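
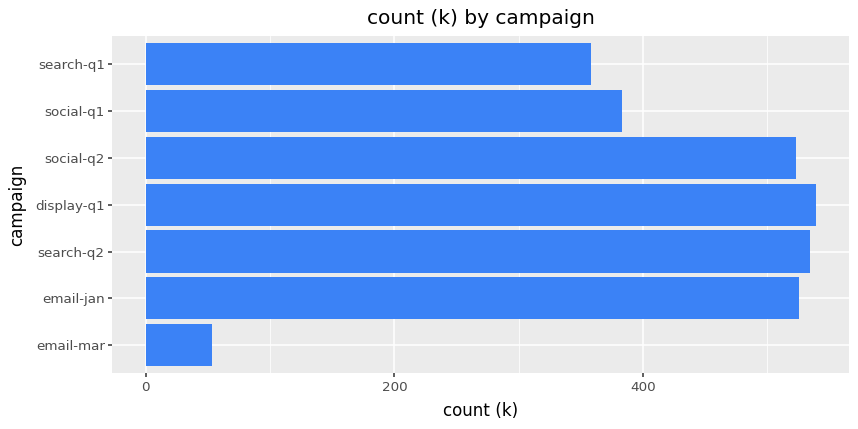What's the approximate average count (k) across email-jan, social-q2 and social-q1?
≈ 483

(550 + 500 + 400) / 3 ≈ 483.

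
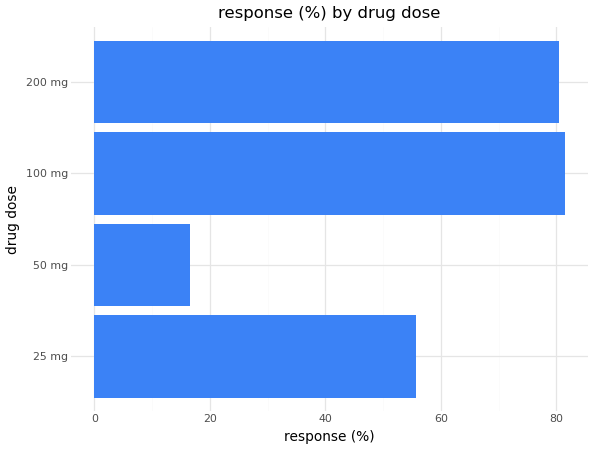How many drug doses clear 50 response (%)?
3

Above 50: 25 mg, 100 mg, 200 mg.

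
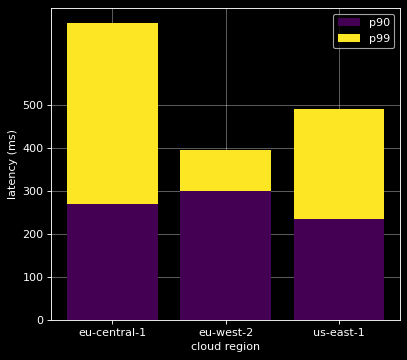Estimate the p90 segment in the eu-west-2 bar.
p90 top ≈ 300, bottom ≈ 0; segment ≈ 300.

≈ 300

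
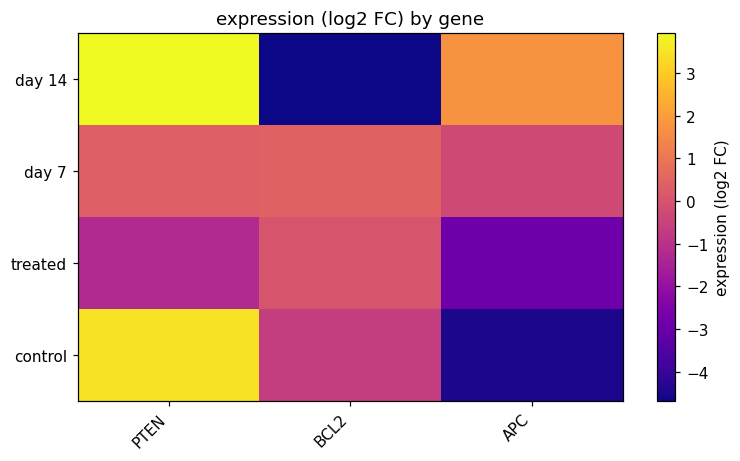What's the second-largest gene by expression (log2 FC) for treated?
Top 3 for treated: BCL2 ≈ 0, PTEN ≈ -1, APC ≈ -3.

PTEN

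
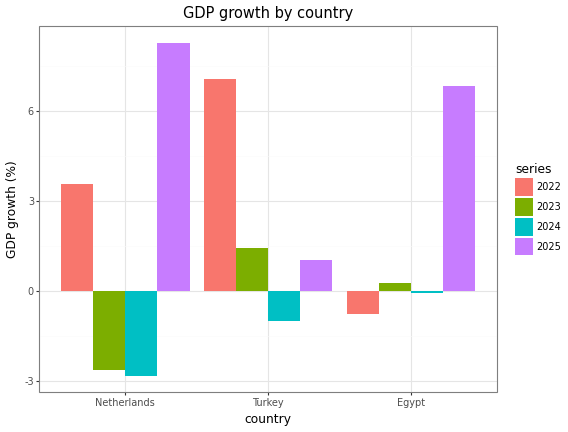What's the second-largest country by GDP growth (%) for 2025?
Top 3 for 2025: Netherlands ≈ 8, Egypt ≈ 7, Turkey ≈ 1.

Egypt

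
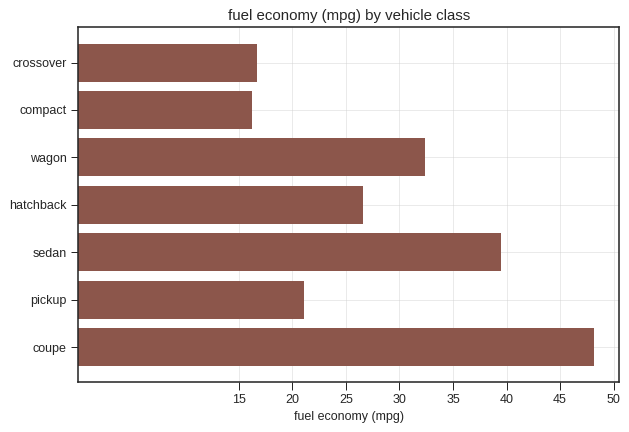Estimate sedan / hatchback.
sedan ≈ 40, hatchback ≈ 25; 40/25 ≈ 1.6.

≈ 1.6×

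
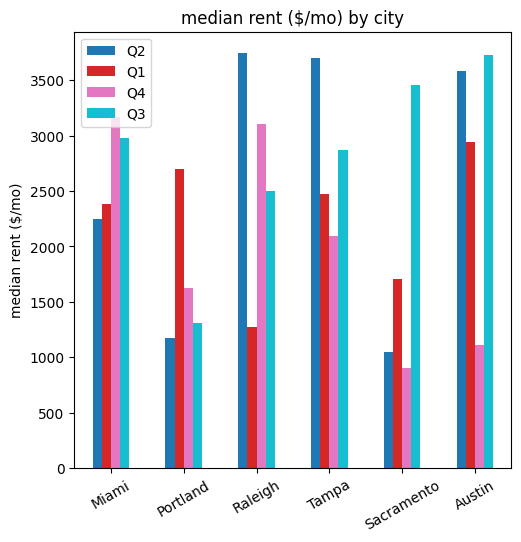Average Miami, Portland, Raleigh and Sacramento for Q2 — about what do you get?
≈ 2000

(2000 + 1000 + 4000 + 1000) / 4 ≈ 2000.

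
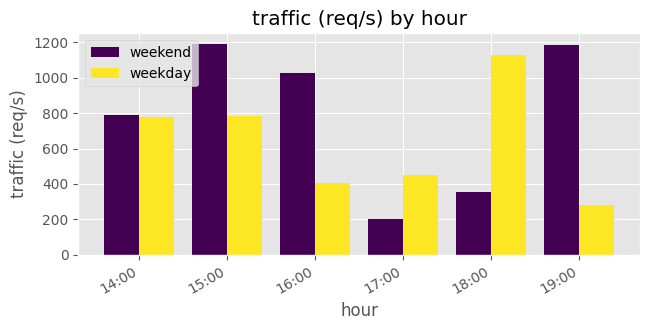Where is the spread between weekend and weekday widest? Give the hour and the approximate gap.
19:00: weekend ≈ 1200, weekday ≈ 300 → gap ≈ 900. Next-largest (18:00) is only ≈ 700.

19:00, ≈ 900 req/s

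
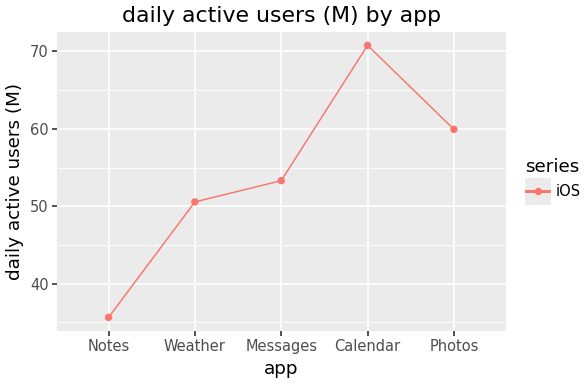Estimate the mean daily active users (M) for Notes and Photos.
≈ 48

(35 + 60) / 2 ≈ 48.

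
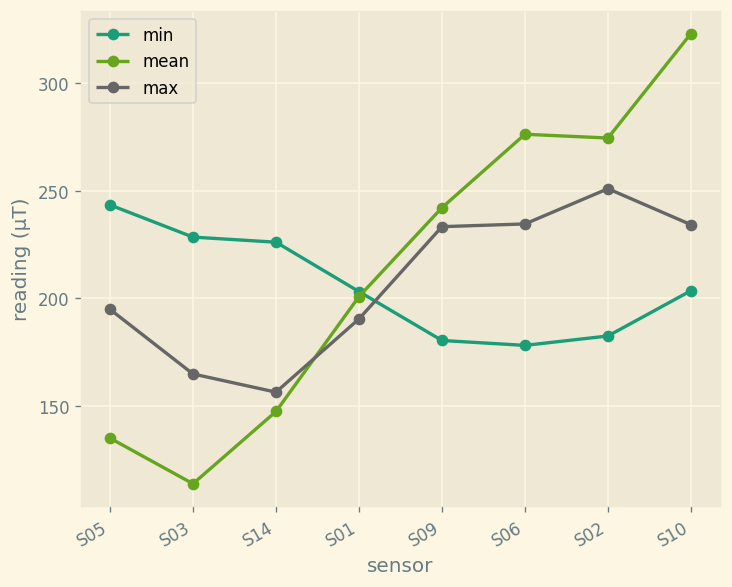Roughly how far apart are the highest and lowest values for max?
≈ 100

Max S02 ≈ 260, min S14 ≈ 160; range ≈ 100.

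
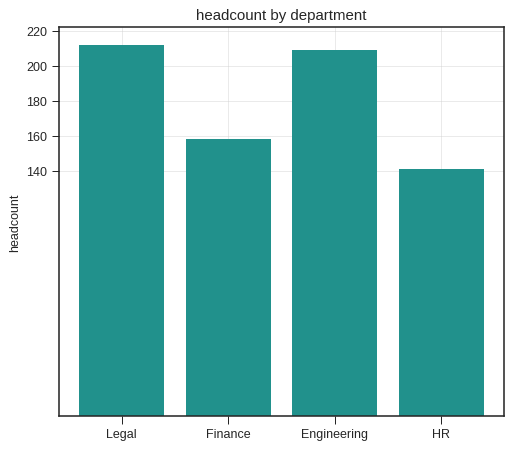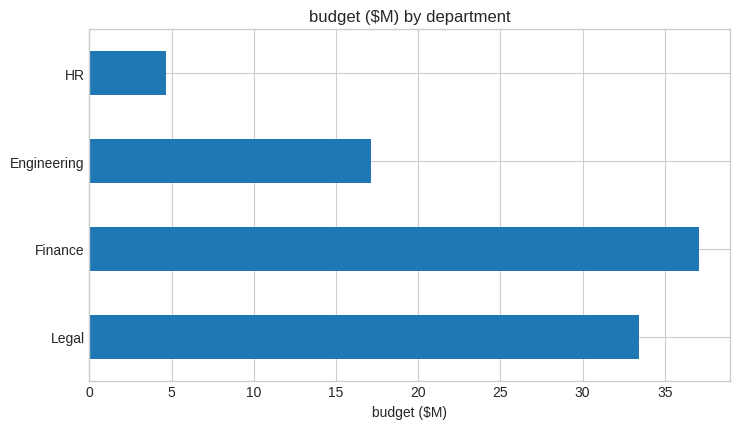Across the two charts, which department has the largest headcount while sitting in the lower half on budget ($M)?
Chart 2 median budget ($M) ≈ 25; below-median departments: Engineering, HR. Among those, Engineering has the highest headcount (≈ 200).

Engineering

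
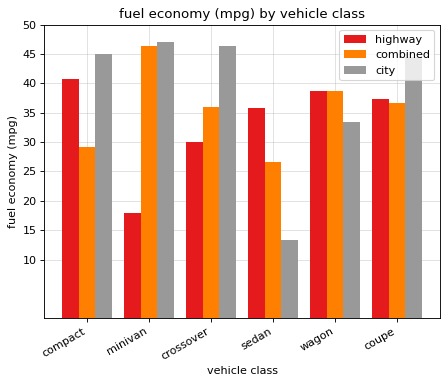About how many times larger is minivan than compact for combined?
minivan ≈ 45, compact ≈ 30; 45/30 ≈ 1.5.

≈ 1.5×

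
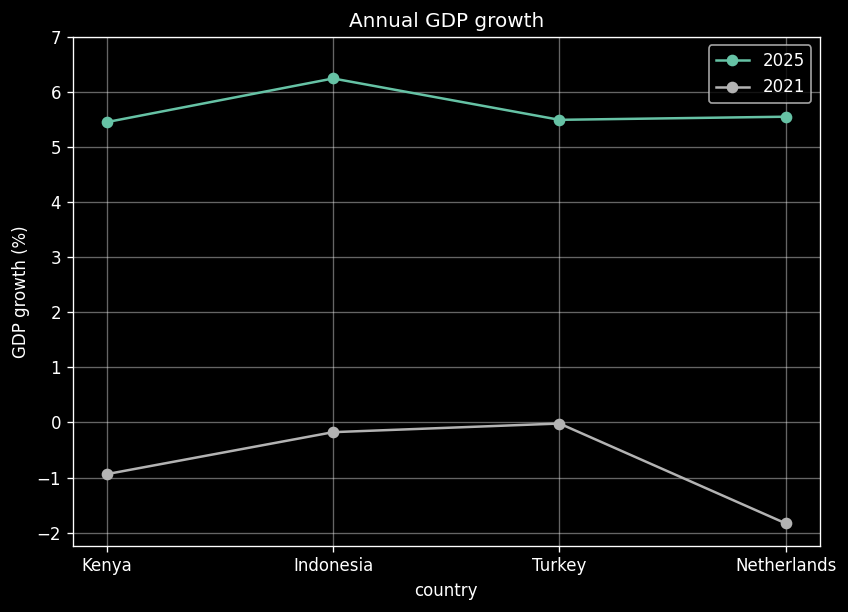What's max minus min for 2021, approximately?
Max Turkey ≈ 0, min Netherlands ≈ -2; range ≈ 2.

≈ 2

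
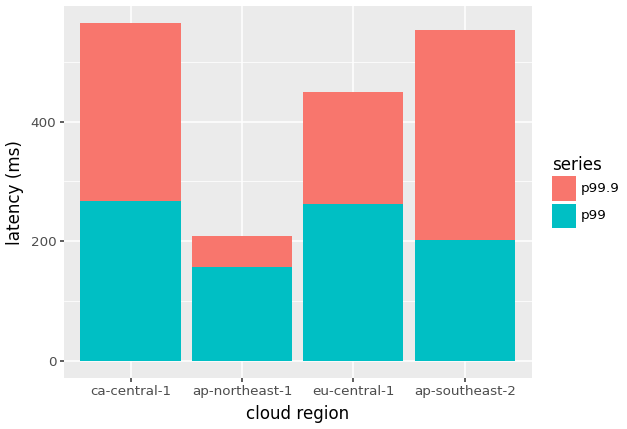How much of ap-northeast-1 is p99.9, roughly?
p99.9 top ≈ 200, bottom ≈ 150; segment ≈ 50.

≈ 50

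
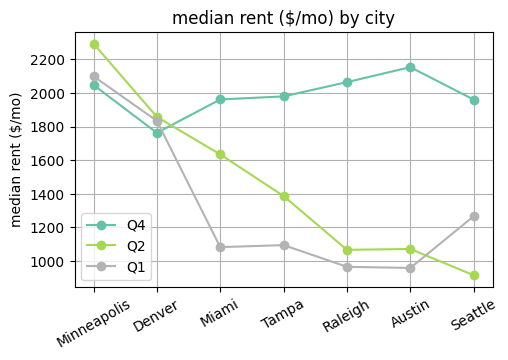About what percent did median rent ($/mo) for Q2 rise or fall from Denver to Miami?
Denver ≈ 1800, Miami ≈ 1600; (1600 − 1800) / 1800 ≈ -11.1%.

≈ -11.1%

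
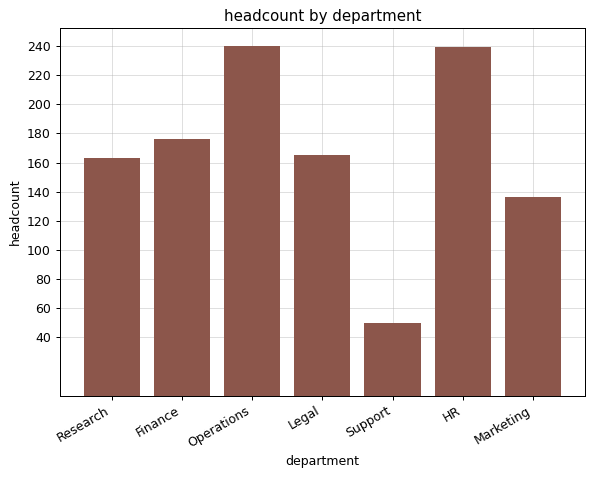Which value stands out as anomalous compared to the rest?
Support ≈ 40; the rest sit between ≈ 140 and ≈ 240.

Support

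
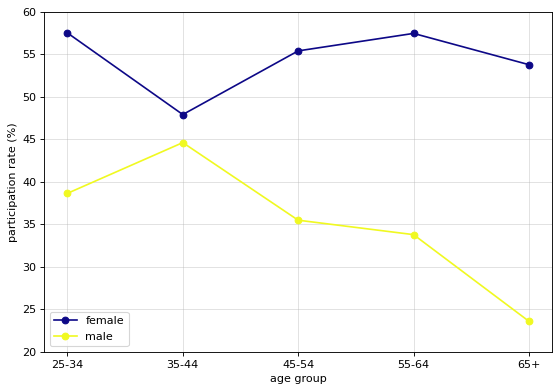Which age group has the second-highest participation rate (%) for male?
Top 3 for male: 35-44 ≈ 45, 25-34 ≈ 40, 45-54 ≈ 35.

25-34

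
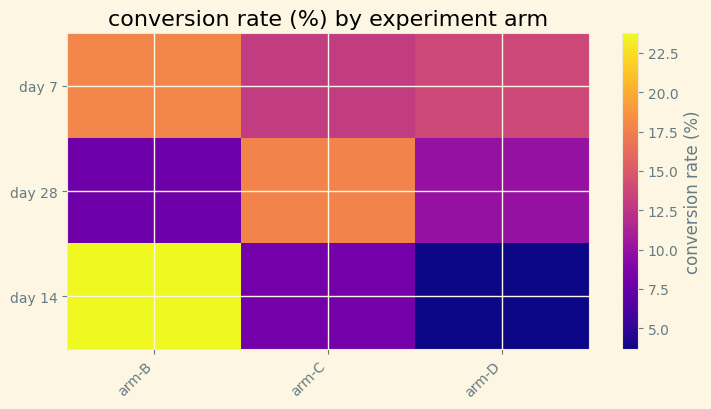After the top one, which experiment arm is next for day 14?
Top 3 for day 14: arm-B ≈ 24, arm-C ≈ 8, arm-D ≈ 4.

arm-C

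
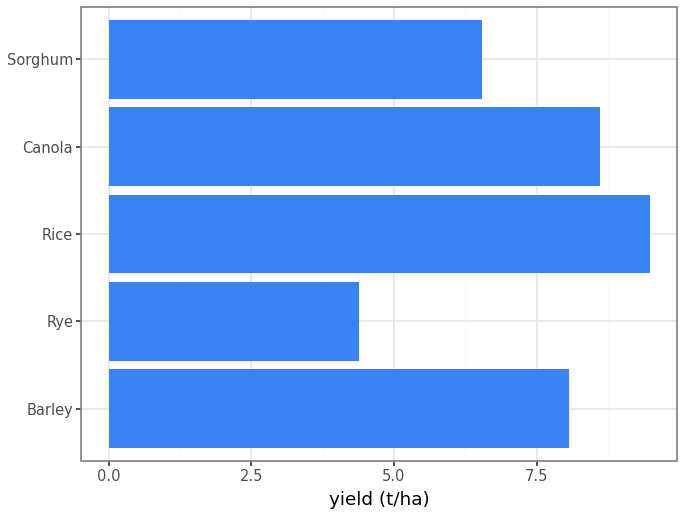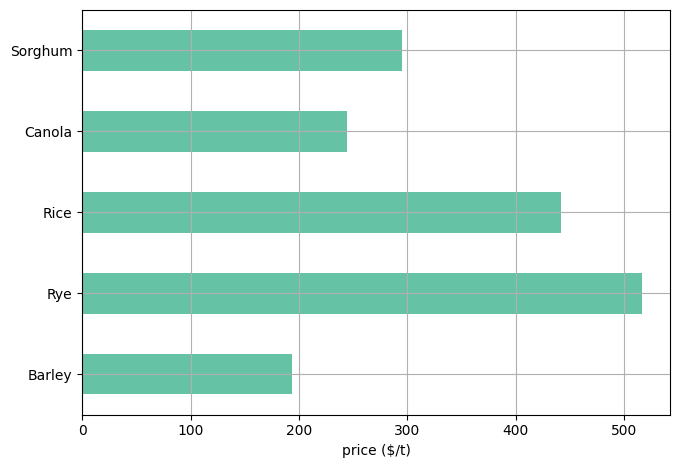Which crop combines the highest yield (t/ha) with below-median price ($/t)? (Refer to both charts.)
Canola

Chart 2 median price ($/t) ≈ 300; below-median crops: Barley, Canola. Among those, Canola has the highest yield (t/ha) (≈ 9).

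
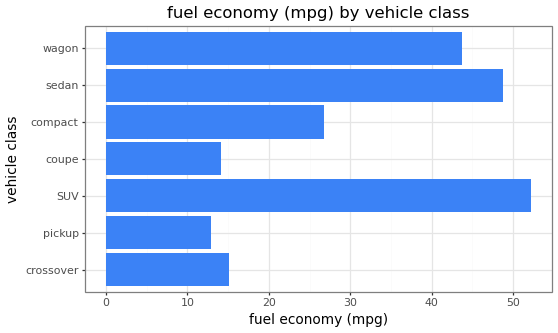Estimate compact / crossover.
≈ 1.67×

compact ≈ 25, crossover ≈ 15; 25/15 ≈ 1.67.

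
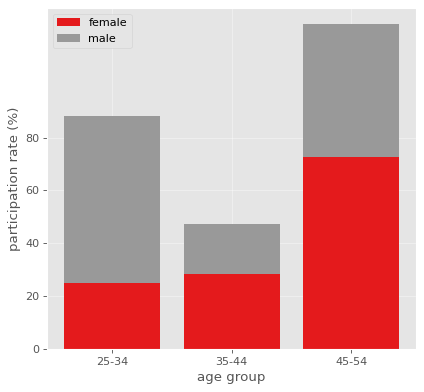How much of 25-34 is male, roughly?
≈ 60

male top ≈ 80, bottom ≈ 20; segment ≈ 60.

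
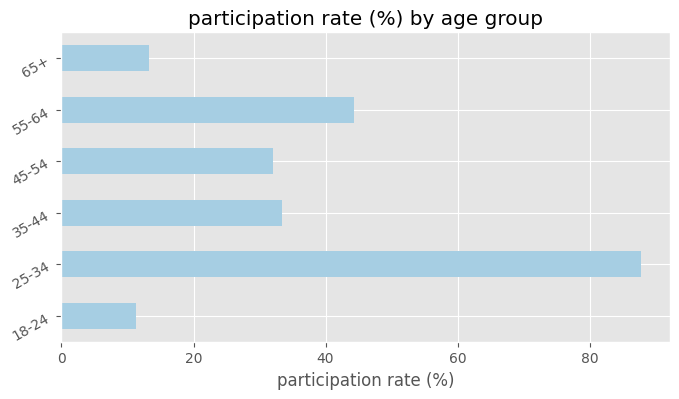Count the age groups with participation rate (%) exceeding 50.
Above 50: 25-34.

1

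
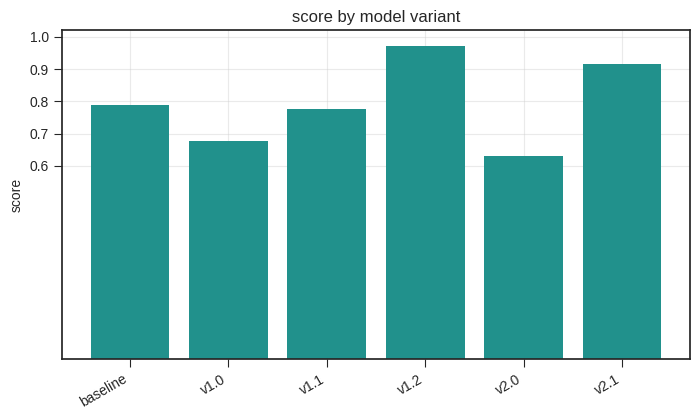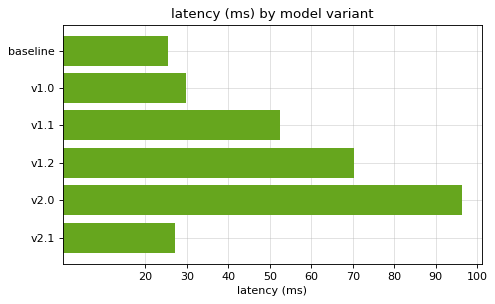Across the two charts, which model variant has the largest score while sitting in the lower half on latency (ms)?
Chart 2 median latency (ms) ≈ 40; below-median model variants: baseline, v1.0, v2.1. Among those, v2.1 has the highest score (≈ 0.9).

v2.1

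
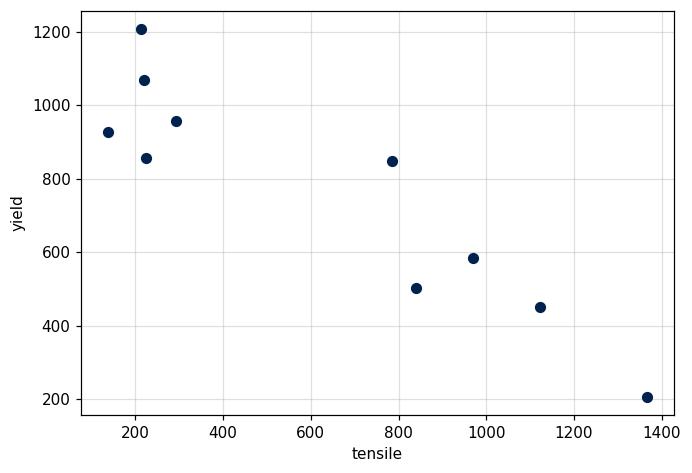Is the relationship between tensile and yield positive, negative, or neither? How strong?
Points are negatively correlated; strong (|r| ≈ 0.9).

negative, strong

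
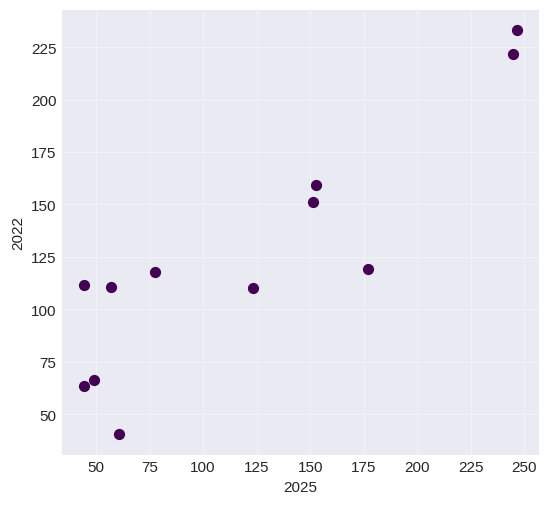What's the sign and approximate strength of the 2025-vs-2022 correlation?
positive, strong

Points are positively correlated; strong (|r| ≈ 0.9).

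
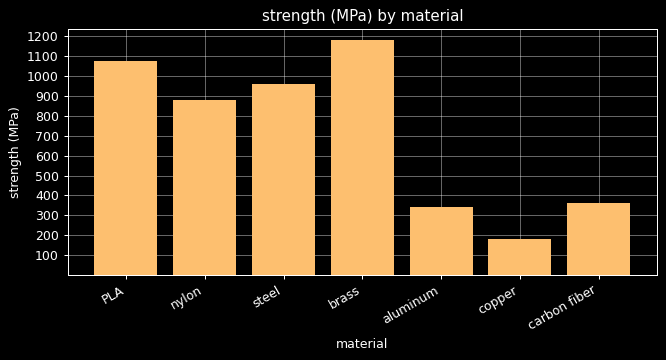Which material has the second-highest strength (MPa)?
Top 3: brass ≈ 1200, PLA ≈ 1100, steel ≈ 1000.

PLA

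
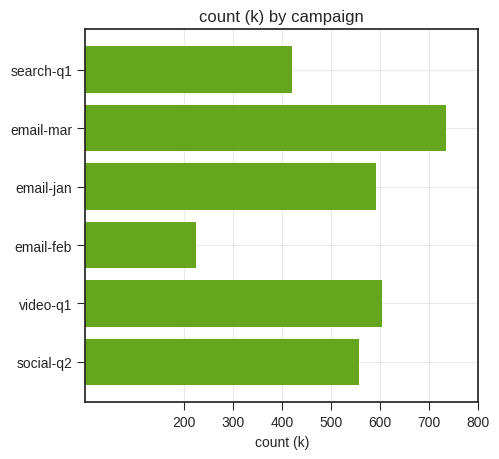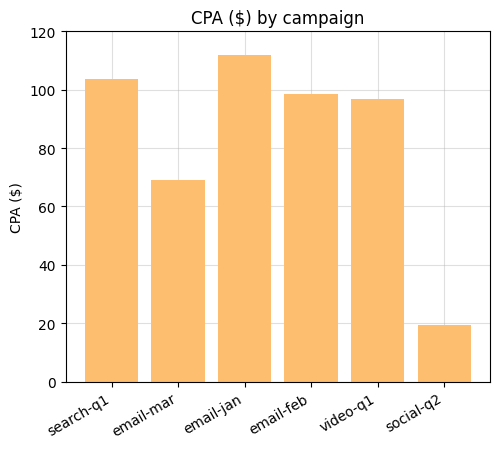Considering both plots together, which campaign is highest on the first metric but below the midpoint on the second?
Chart 2 median CPA ($) ≈ 100; below-median campaigns: email-mar, video-q1, social-q2. Among those, email-mar has the highest count (k) (≈ 700).

email-mar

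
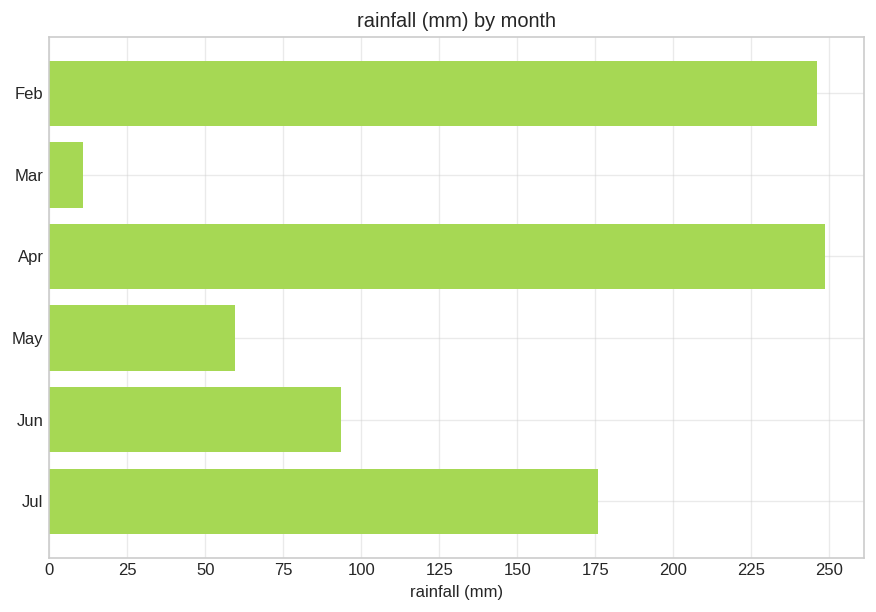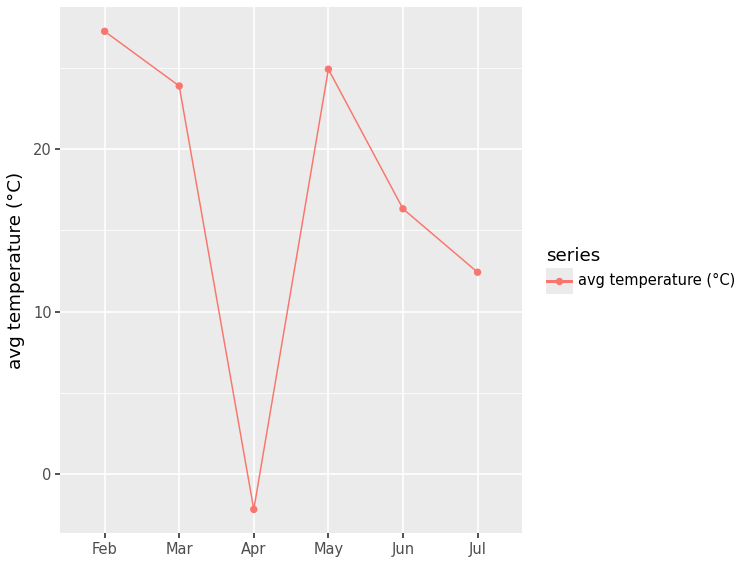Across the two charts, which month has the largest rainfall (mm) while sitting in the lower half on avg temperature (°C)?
Apr

Chart 2 median avg temperature (°C) ≈ 20; below-median months: Apr, Jun, Jul. Among those, Apr has the highest rainfall (mm) (≈ 250).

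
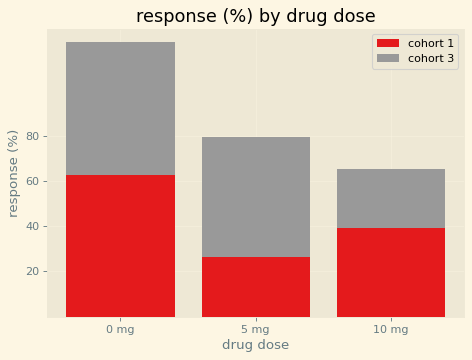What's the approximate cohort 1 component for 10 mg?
≈ 40

cohort 1 top ≈ 40, bottom ≈ 0; segment ≈ 40.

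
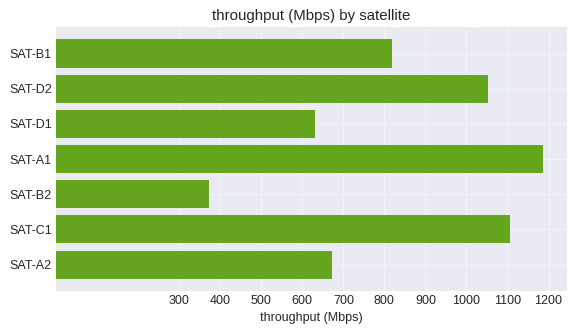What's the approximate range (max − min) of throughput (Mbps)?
Max SAT-A1 ≈ 1200, min SAT-B2 ≈ 400; range ≈ 800.

≈ 800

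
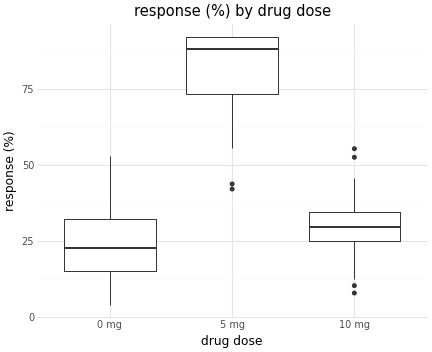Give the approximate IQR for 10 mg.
Q3 ≈ 35, Q1 ≈ 25; IQR ≈ 10.

≈ 10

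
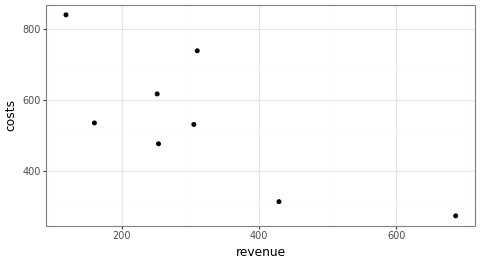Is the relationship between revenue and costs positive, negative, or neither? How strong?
Points are negatively correlated; strong (|r| ≈ 0.8).

negative, strong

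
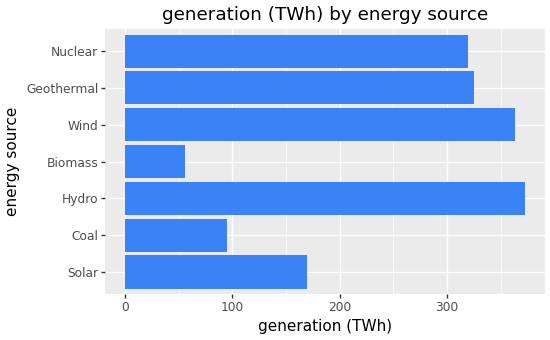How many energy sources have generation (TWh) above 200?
Above 200: Hydro, Wind, Geothermal, Nuclear.

4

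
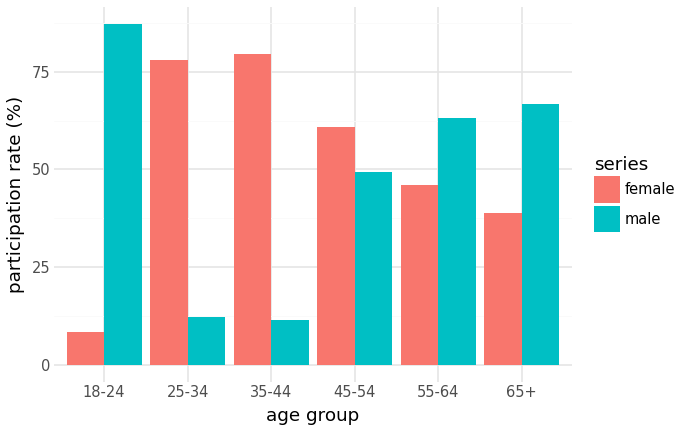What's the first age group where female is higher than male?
18-24: female ≈ 10 vs male ≈ 90 (not yet); 25-34: female ≈ 80 vs male ≈ 10 (first crossover).

25-34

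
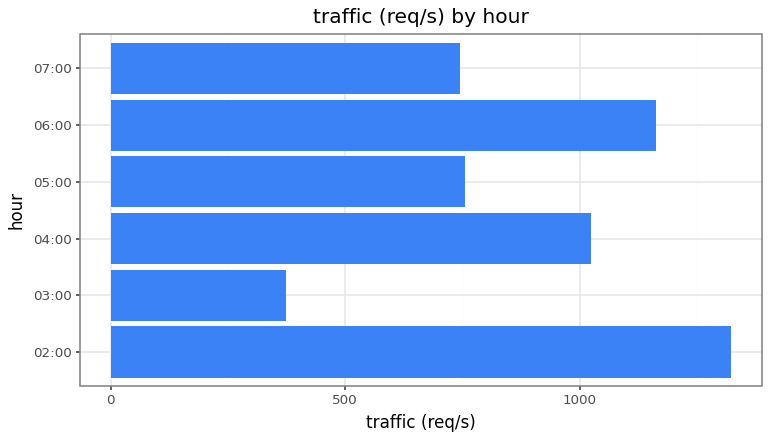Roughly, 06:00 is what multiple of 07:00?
06:00 ≈ 1200, 07:00 ≈ 800; 1200/800 ≈ 1.5.

≈ 1.5×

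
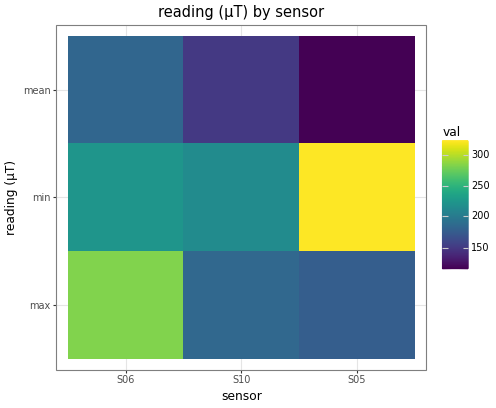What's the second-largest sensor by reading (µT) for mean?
Top 3 for mean: S06 ≈ 180, S10 ≈ 140, S05 ≈ 120.

S10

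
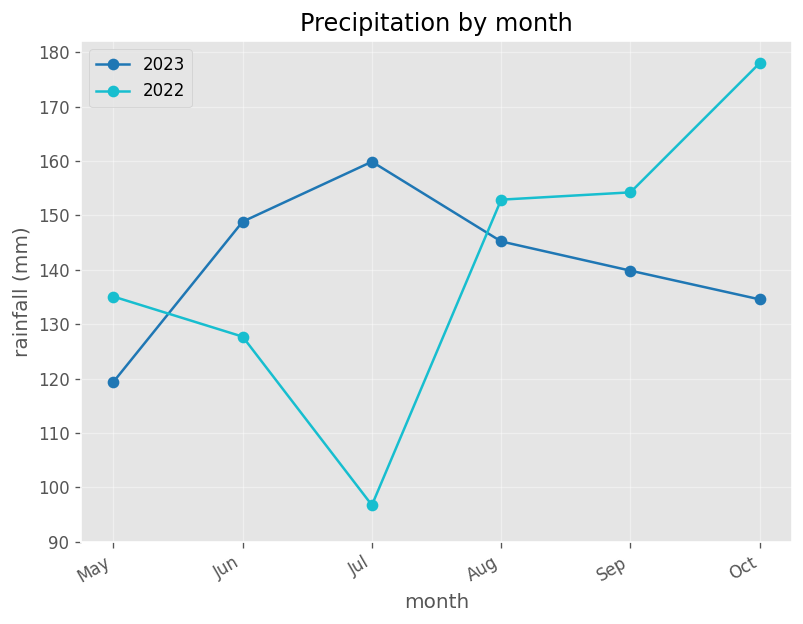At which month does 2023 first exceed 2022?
Jun

May: 2023 ≈ 120 vs 2022 ≈ 140 (not yet); Jun: 2023 ≈ 150 vs 2022 ≈ 130 (first crossover).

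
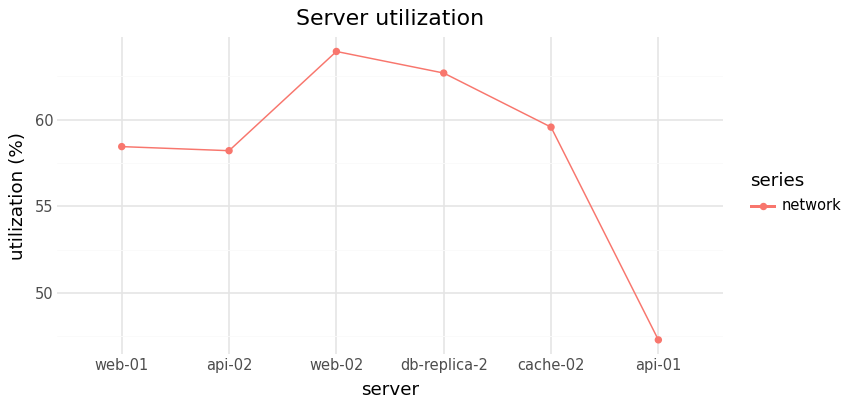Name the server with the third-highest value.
cache-02

Top 4: web-02 ≈ 64, db-replica-2 ≈ 62, cache-02 ≈ 60, web-01 ≈ 58.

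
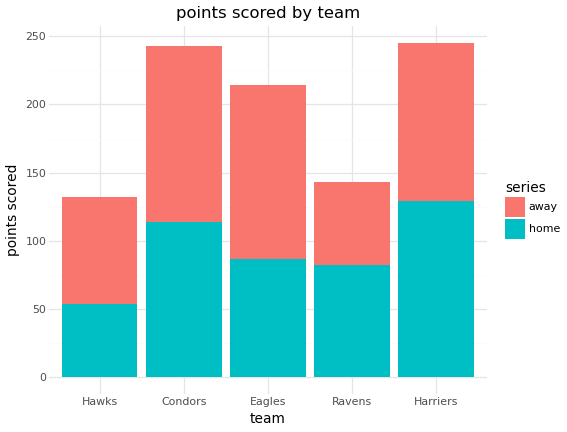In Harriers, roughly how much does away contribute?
away top ≈ 250, bottom ≈ 125; segment ≈ 125.

≈ 125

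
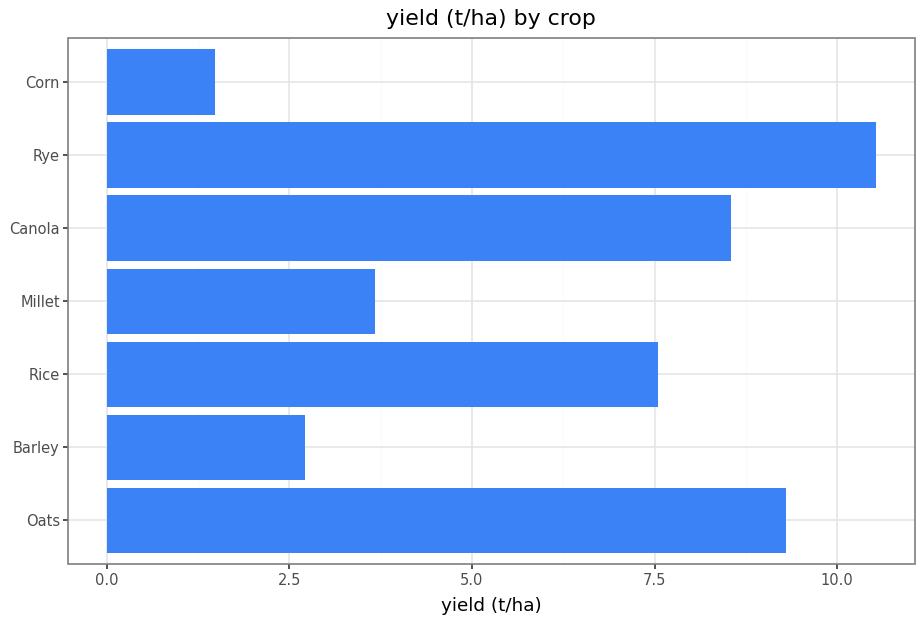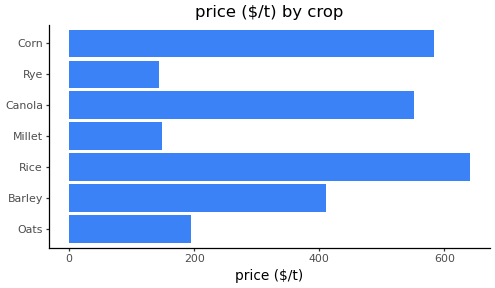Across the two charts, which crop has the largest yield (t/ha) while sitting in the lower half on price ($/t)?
Rye

Chart 2 median price ($/t) ≈ 400; below-median crops: Oats, Millet, Rye. Among those, Rye has the highest yield (t/ha) (≈ 11).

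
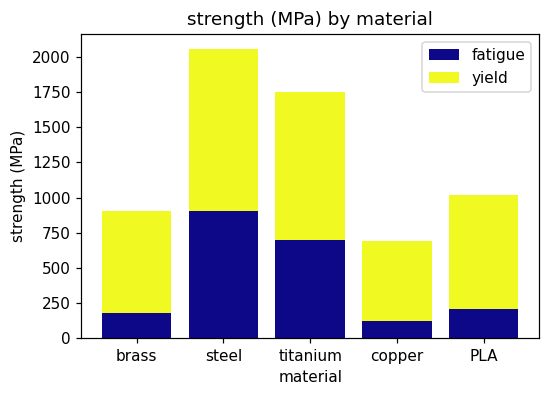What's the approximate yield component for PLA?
≈ 800

yield top ≈ 1000, bottom ≈ 200; segment ≈ 800.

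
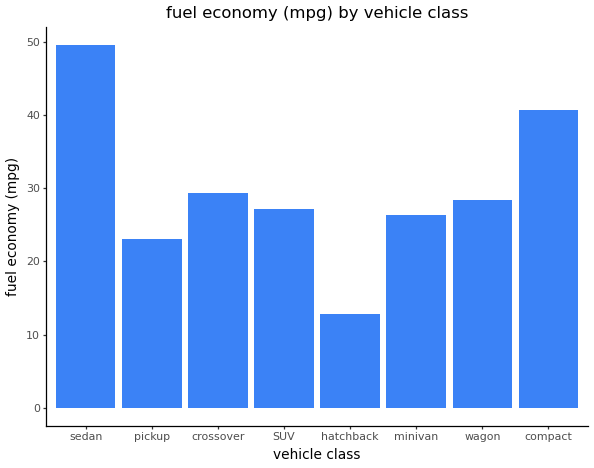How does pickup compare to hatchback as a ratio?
pickup ≈ 25, hatchback ≈ 15; 25/15 ≈ 1.67.

≈ 1.67×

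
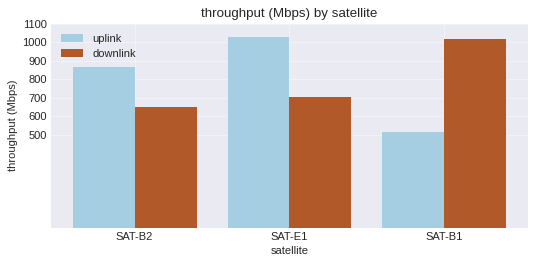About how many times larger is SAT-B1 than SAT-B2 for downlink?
≈ 1.67×

SAT-B1 ≈ 1000, SAT-B2 ≈ 600; 1000/600 ≈ 1.67.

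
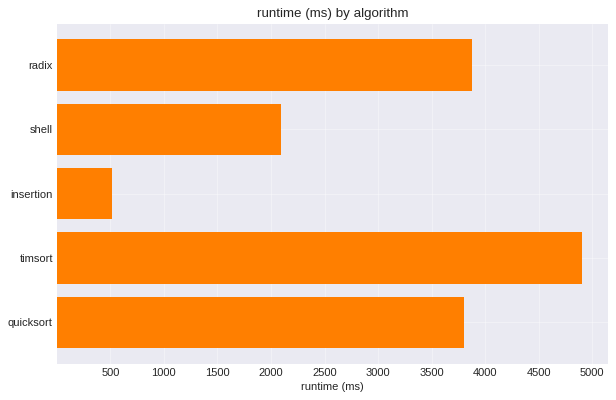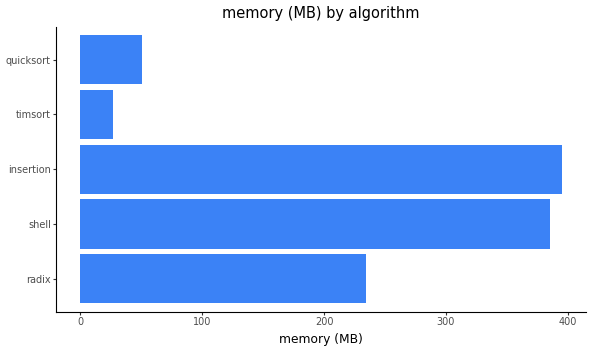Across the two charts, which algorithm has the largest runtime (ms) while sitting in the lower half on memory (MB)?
Chart 2 median memory (MB) ≈ 250; below-median algorithms: timsort, quicksort. Among those, timsort has the highest runtime (ms) (≈ 5000).

timsort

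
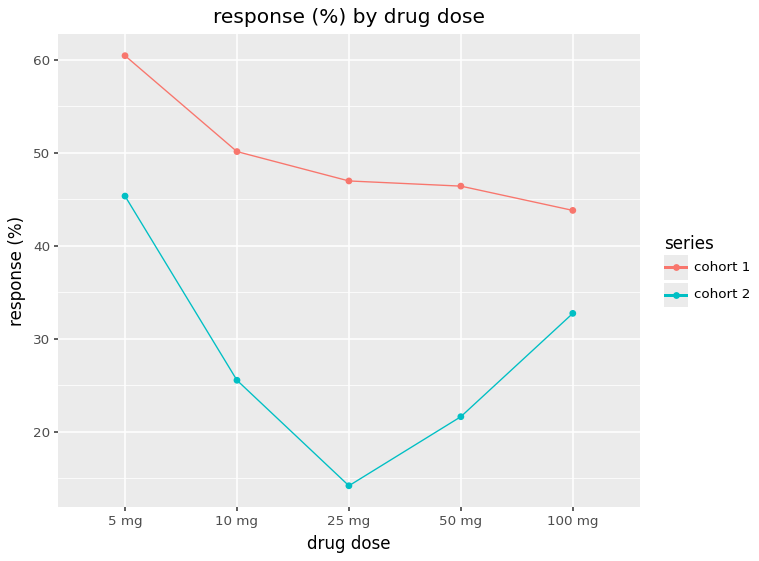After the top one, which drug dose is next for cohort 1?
Top 3 for cohort 1: 5 mg ≈ 60, 10 mg ≈ 50, 25 mg ≈ 45.

10 mg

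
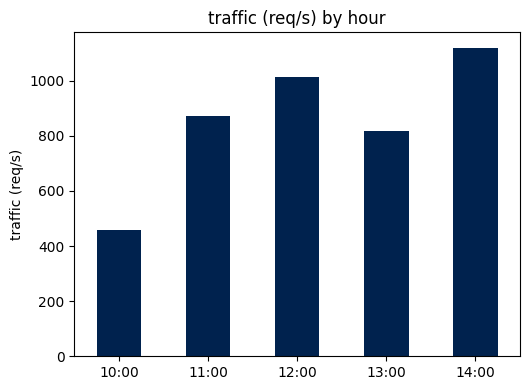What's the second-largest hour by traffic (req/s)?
12:00

Top 3: 14:00 ≈ 1100, 12:00 ≈ 1000, 11:00 ≈ 900.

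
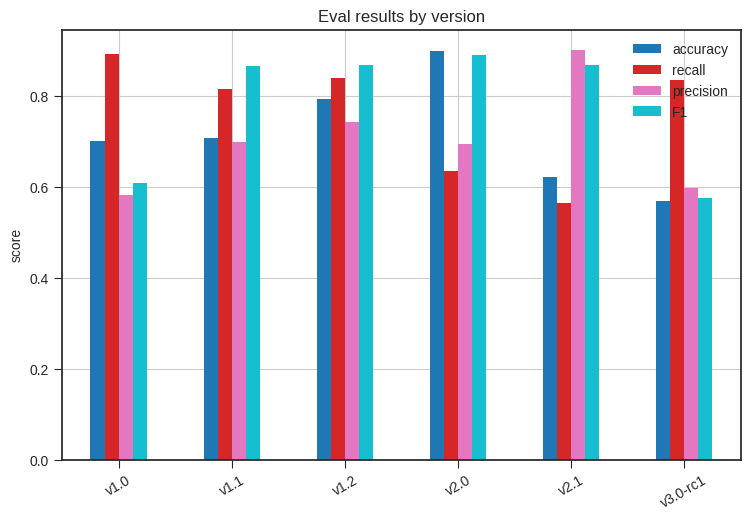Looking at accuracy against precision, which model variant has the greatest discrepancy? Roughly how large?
v2.1: accuracy ≈ 0.6, precision ≈ 0.9 → gap ≈ 0.3. Next-largest (v2.0) is only ≈ 0.2.

v2.1, ≈ 0.3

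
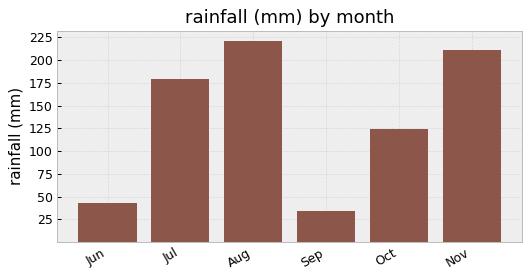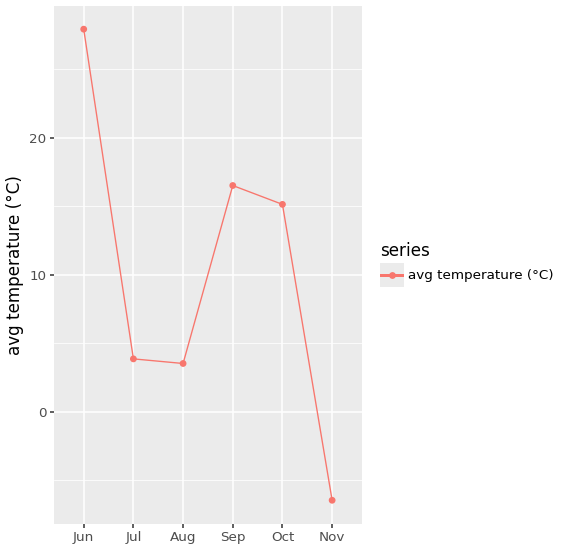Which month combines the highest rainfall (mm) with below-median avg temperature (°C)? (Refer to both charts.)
Chart 2 median avg temperature (°C) ≈ 10; below-median months: Jul, Aug, Nov. Among those, Aug has the highest rainfall (mm) (≈ 225).

Aug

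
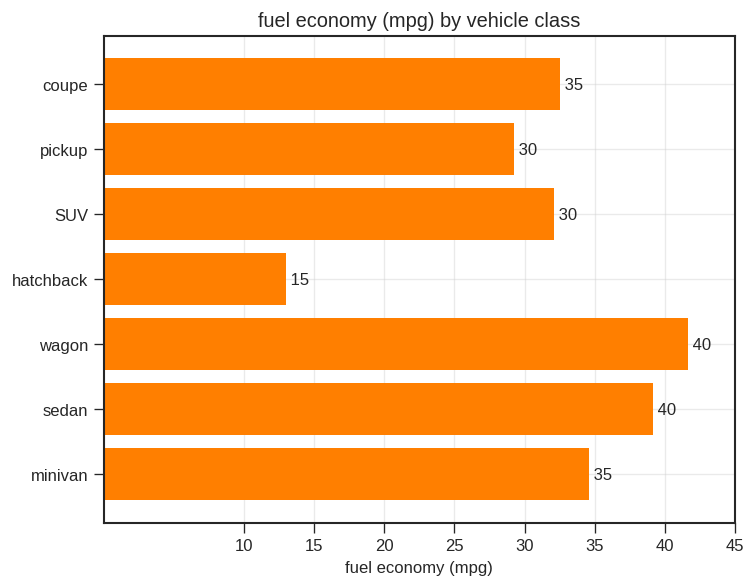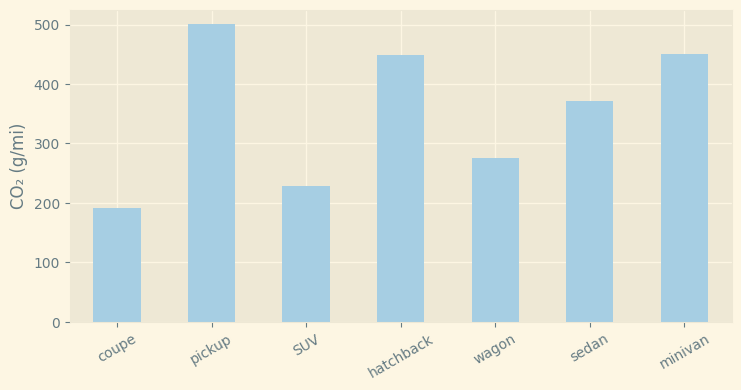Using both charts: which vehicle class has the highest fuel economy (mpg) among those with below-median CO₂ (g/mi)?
Chart 2 median CO₂ (g/mi) ≈ 350; below-median vehicle classes: coupe, SUV, wagon. Among those, wagon has the highest fuel economy (mpg) (≈ 40).

wagon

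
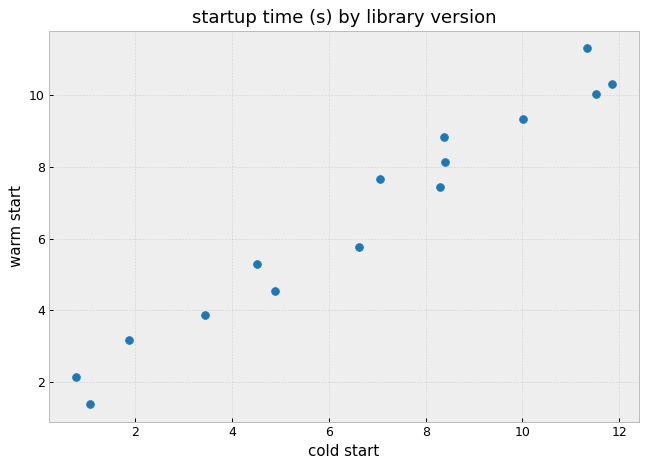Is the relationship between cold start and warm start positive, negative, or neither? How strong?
Points are positively correlated; strong (|r| ≈ 1.0).

positive, strong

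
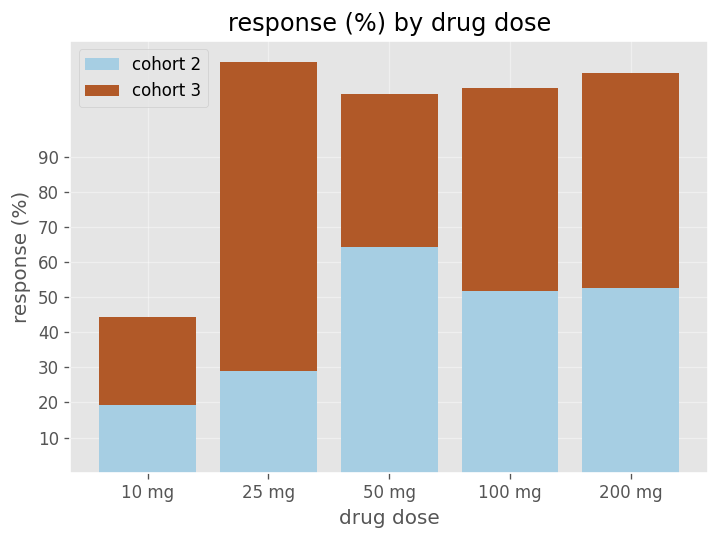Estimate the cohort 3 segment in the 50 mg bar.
≈ 50

cohort 3 top ≈ 110, bottom ≈ 60; segment ≈ 50.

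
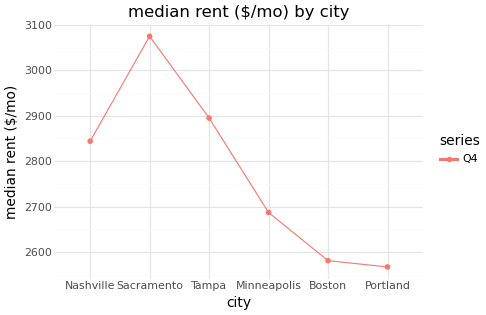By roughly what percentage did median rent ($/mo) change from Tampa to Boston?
≈ -10.3%

Tampa ≈ 2900, Boston ≈ 2600; (2600 − 2900) / 2900 ≈ -10.3%.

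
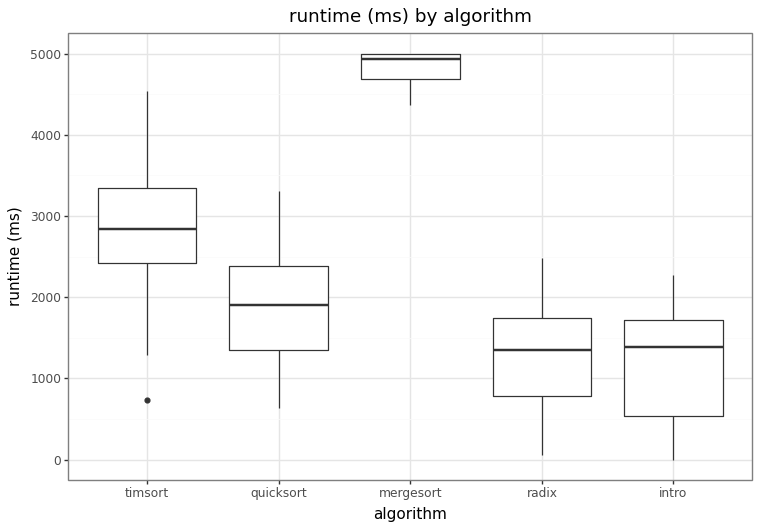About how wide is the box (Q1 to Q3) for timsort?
≈ 1000

Q3 ≈ 3500, Q1 ≈ 2500; IQR ≈ 1000.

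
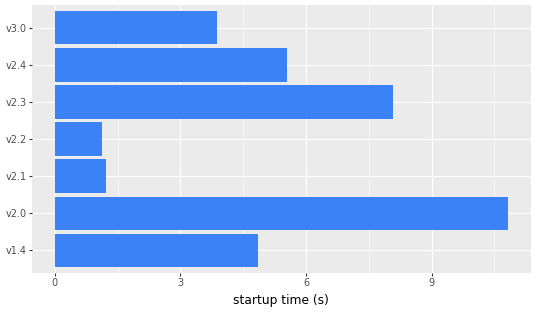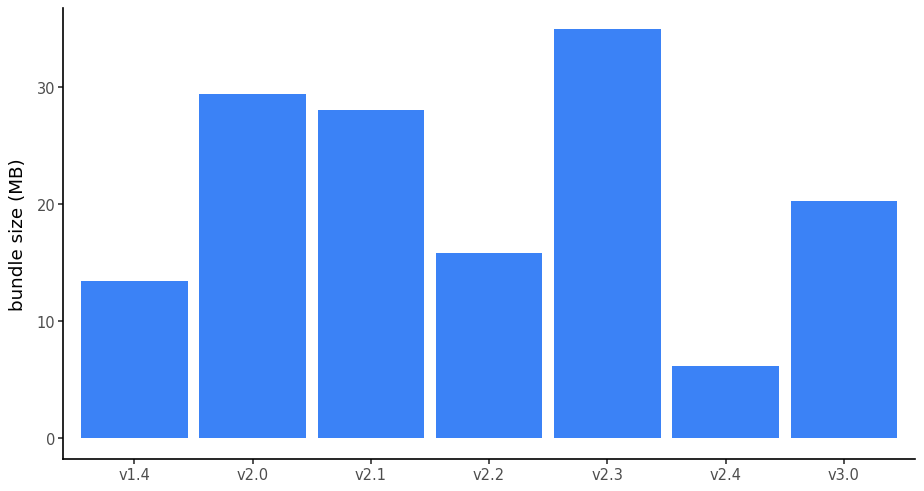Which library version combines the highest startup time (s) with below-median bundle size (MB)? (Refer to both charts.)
v2.4

Chart 2 median bundle size (MB) ≈ 20; below-median library versions: v1.4, v2.2, v2.4. Among those, v2.4 has the highest startup time (s) (≈ 6).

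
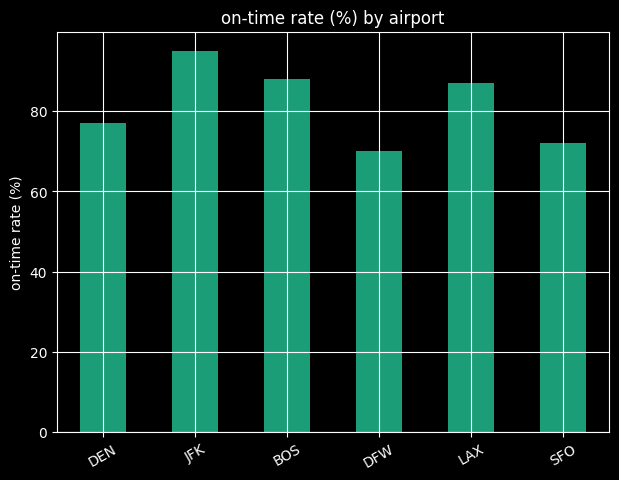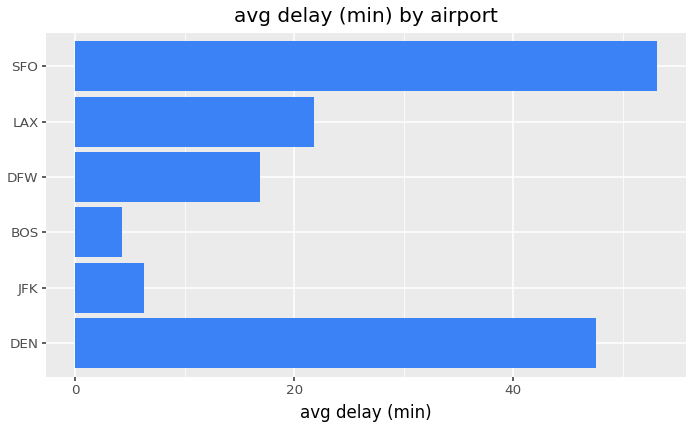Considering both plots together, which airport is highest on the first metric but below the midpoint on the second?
JFK

Chart 2 median avg delay (min) ≈ 20; below-median airports: JFK, BOS, DFW. Among those, JFK has the highest on-time rate (%) (≈ 100).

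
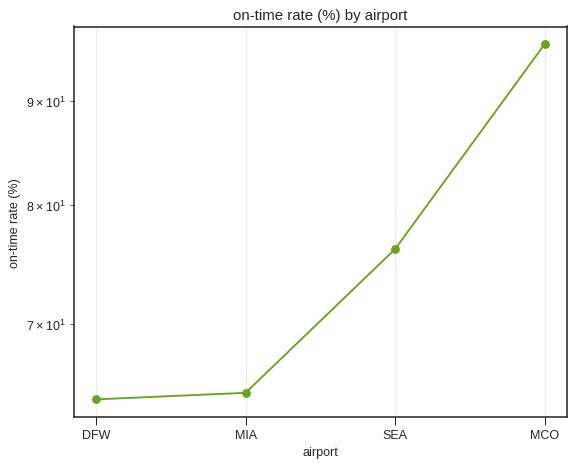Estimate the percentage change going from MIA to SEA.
MIA ≈ 65, SEA ≈ 75; (75 − 65) / 65 ≈ +15.4%.

≈ +15.4%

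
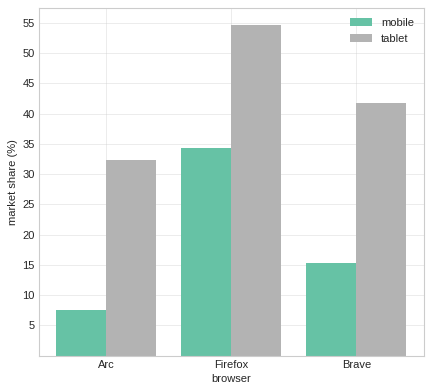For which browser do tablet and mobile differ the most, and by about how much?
Brave, ≈ 25 %

Brave: tablet ≈ 40, mobile ≈ 15 → gap ≈ 25. Next-largest (Arc) is only ≈ 20.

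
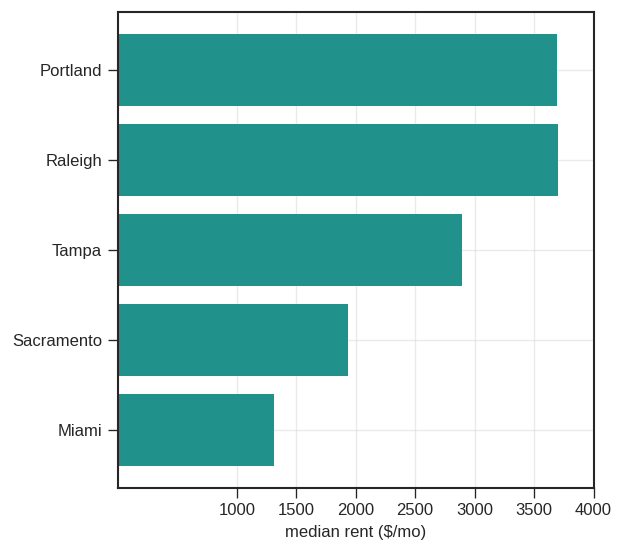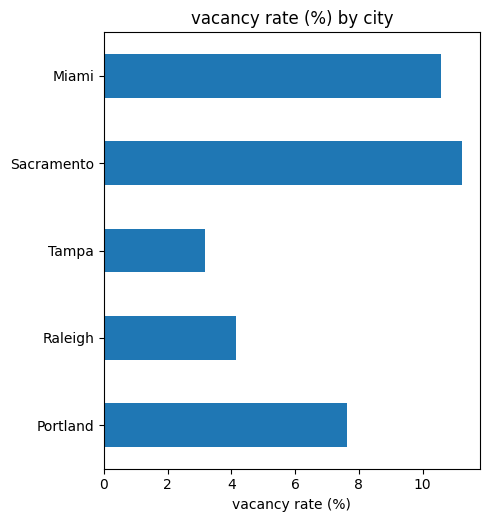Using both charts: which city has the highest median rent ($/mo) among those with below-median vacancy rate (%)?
Raleigh

Chart 2 median vacancy rate (%) ≈ 8; below-median cities: Raleigh, Tampa. Among those, Raleigh has the highest median rent ($/mo) (≈ 3500).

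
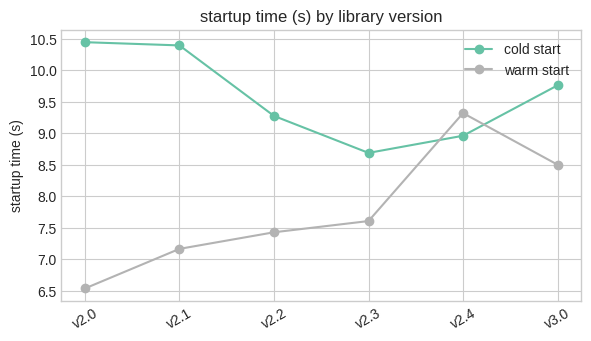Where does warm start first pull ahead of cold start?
v2.4

v2.3: warm start ≈ 7.5 vs cold start ≈ 8.5 (not yet); v2.4: warm start ≈ 9.5 vs cold start ≈ 9.0 (first crossover).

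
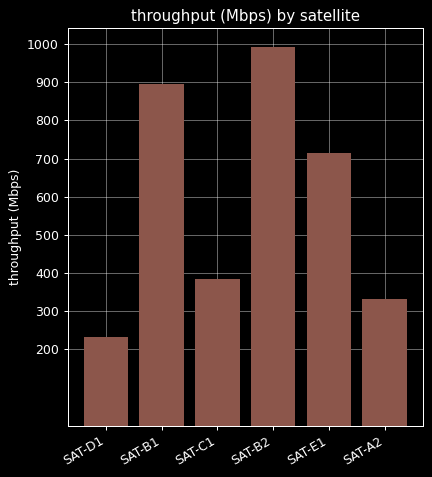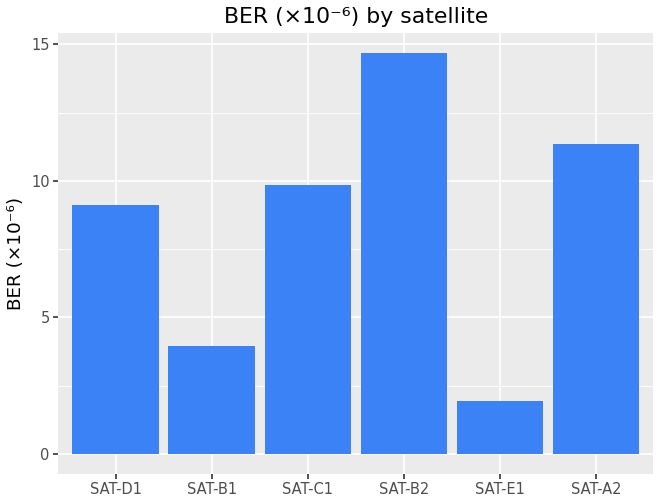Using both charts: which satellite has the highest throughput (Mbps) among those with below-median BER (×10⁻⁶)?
Chart 2 median BER (×10⁻⁶) ≈ 10; below-median satellites: SAT-D1, SAT-B1, SAT-E1. Among those, SAT-B1 has the highest throughput (Mbps) (≈ 900).

SAT-B1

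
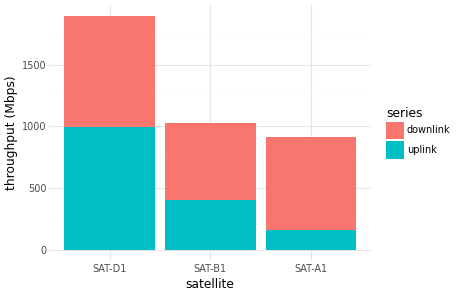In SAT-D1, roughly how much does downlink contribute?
downlink top ≈ 1800, bottom ≈ 1000; segment ≈ 800.

≈ 800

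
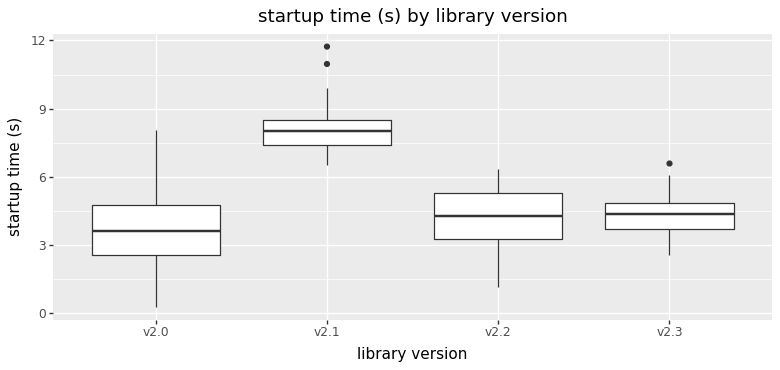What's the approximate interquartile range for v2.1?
Q3 ≈ 8.5, Q1 ≈ 7.5; IQR ≈ 1.0.

≈ 1.0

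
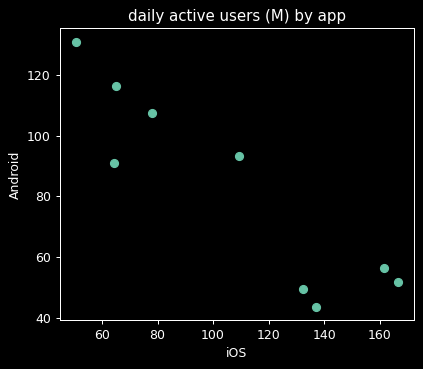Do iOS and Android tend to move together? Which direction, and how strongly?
negative, strong

Points are negatively correlated; strong (|r| ≈ 0.9).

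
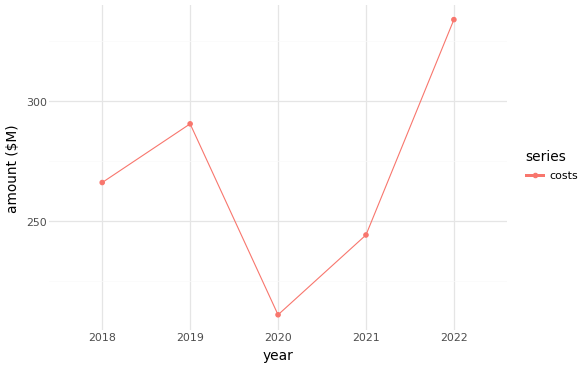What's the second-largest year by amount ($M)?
2019

Top 3: 2022 ≈ 340, 2019 ≈ 300, 2018 ≈ 260.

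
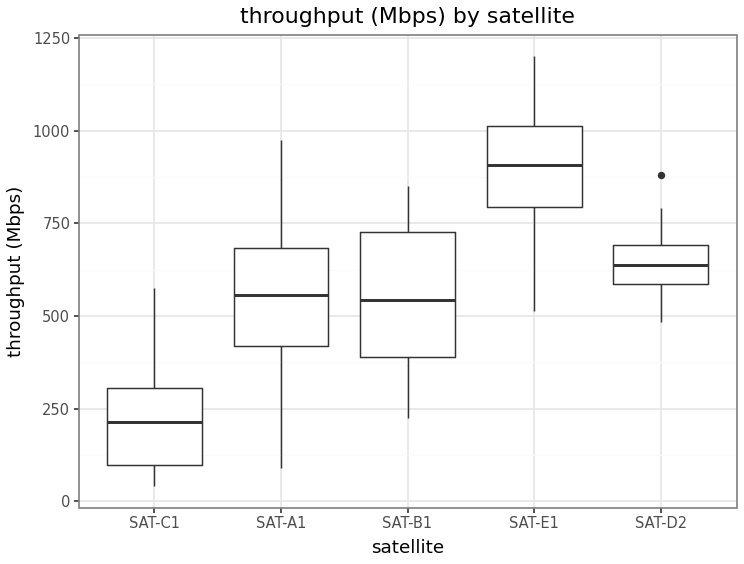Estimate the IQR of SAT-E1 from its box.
Q3 ≈ 1000, Q1 ≈ 800; IQR ≈ 200.

≈ 200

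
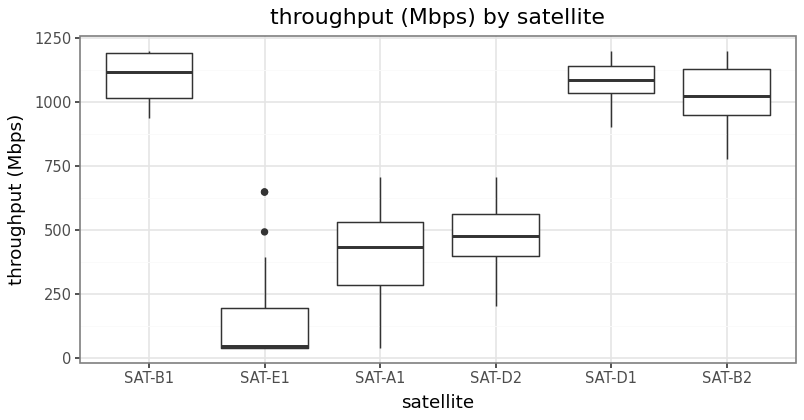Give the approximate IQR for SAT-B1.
≈ 200

Q3 ≈ 1200, Q1 ≈ 1000; IQR ≈ 200.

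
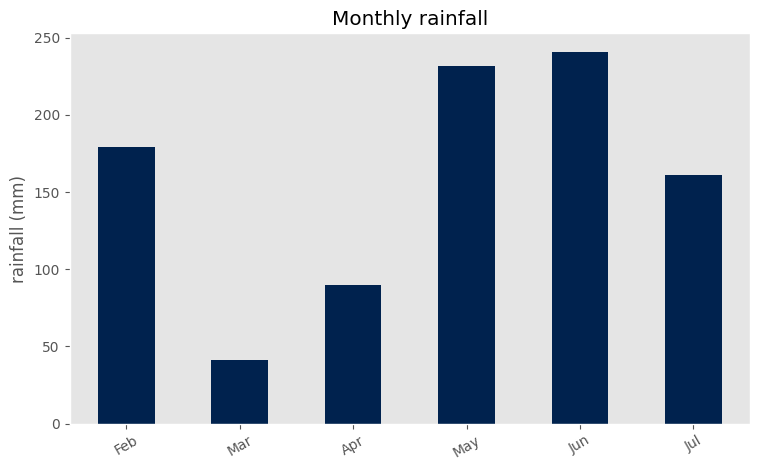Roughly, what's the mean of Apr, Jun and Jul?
≈ 167

(100 + 250 + 150) / 3 ≈ 167.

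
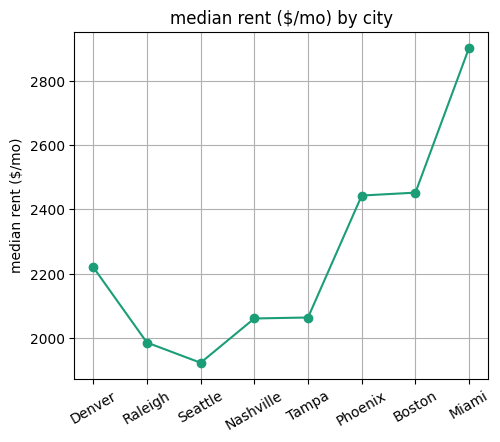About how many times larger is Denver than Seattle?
≈ 1.16×

Denver ≈ 2200, Seattle ≈ 1900; 2200/1900 ≈ 1.16.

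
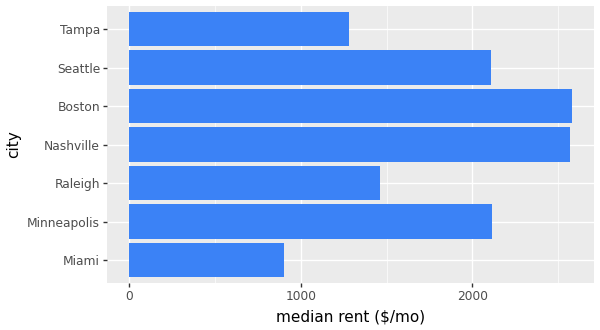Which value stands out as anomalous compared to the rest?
Miami ≈ 1000; the rest sit between ≈ 1500 and ≈ 2500.

Miami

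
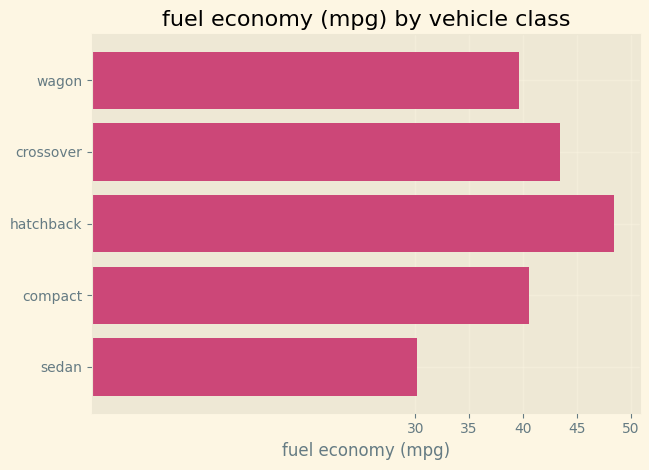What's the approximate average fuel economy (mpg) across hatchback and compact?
(50 + 40) / 2 ≈ 45.

≈ 45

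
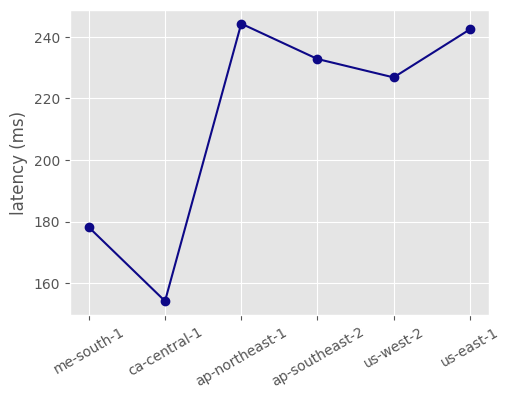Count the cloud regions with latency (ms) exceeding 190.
4

Above 190: ap-northeast-1, ap-southeast-2, us-west-2, us-east-1.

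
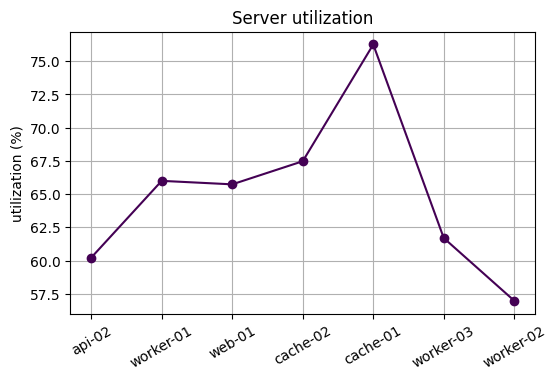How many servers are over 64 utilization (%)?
4

Above 64: worker-01, web-01, cache-02, cache-01.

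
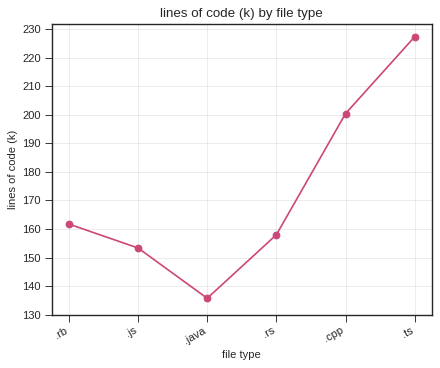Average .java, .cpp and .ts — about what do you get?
(140 + 200 + 230) / 3 ≈ 190.

≈ 190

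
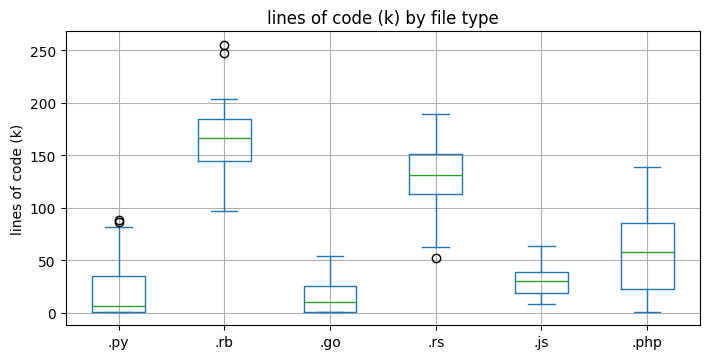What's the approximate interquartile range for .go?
≈ 20

Q3 ≈ 20, Q1 ≈ 0; IQR ≈ 20.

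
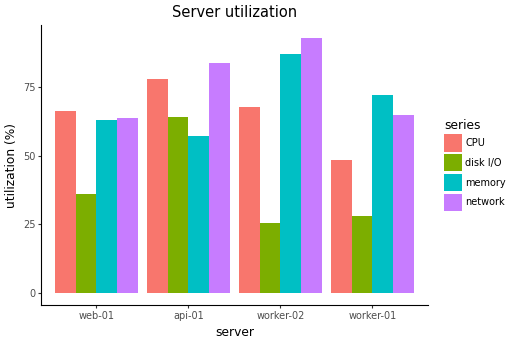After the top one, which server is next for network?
api-01

Top 3 for network: worker-02 ≈ 90, api-01 ≈ 80, worker-01 ≈ 60.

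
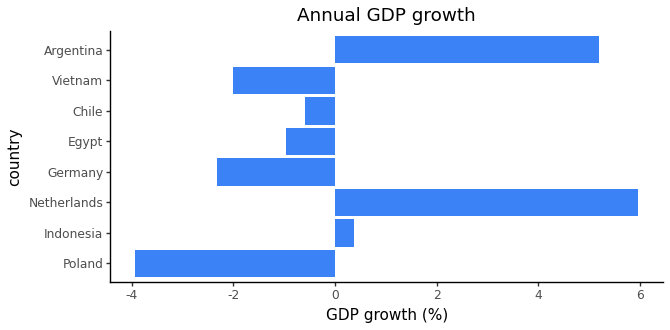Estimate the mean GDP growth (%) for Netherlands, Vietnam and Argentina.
(6 + -2 + 5) / 3 ≈ 3.

≈ 3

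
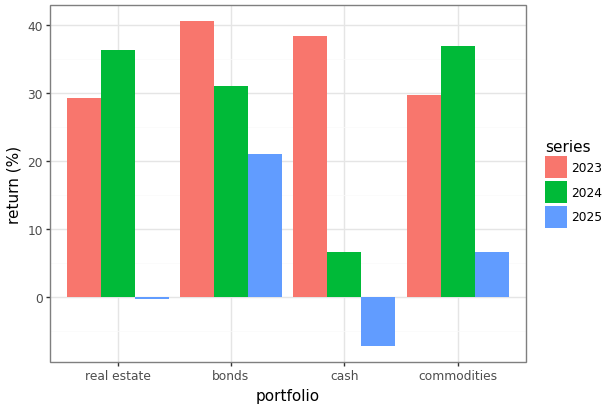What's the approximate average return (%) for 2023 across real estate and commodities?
(30 + 30) / 2 ≈ 30.

≈ 30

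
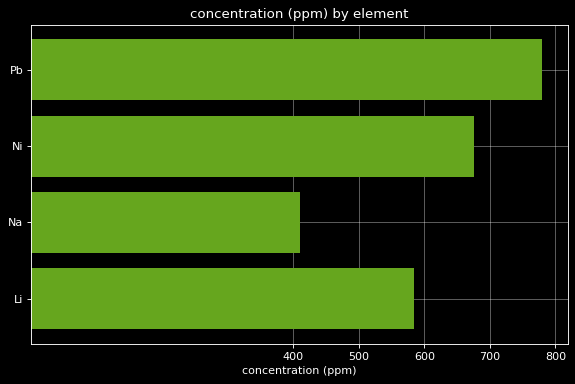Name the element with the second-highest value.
Top 3: Pb ≈ 800, Ni ≈ 700, Li ≈ 600.

Ni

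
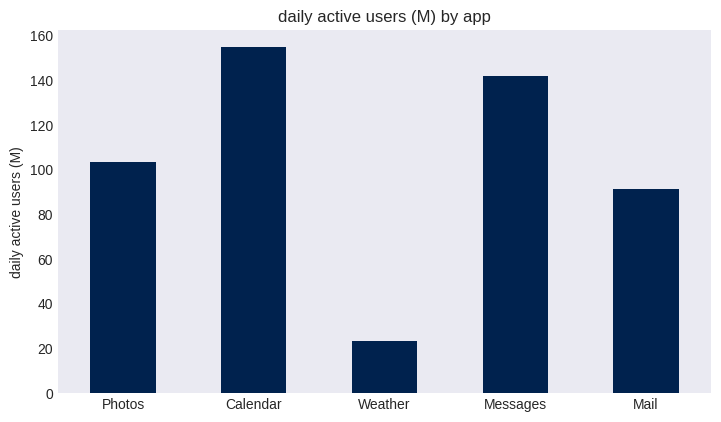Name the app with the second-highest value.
Top 3: Calendar ≈ 160, Messages ≈ 140, Photos ≈ 100.

Messages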